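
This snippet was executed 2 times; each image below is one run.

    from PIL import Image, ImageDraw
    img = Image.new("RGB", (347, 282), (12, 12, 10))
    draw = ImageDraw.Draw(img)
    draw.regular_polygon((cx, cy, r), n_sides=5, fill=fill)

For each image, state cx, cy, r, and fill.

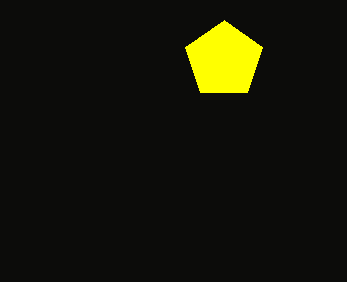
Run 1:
cx = 224; cy = 60; r = 40; fill = 'yellow'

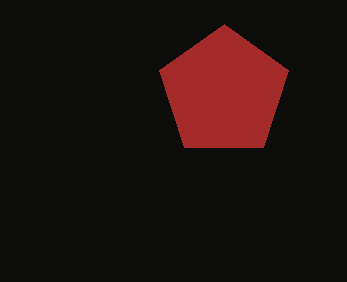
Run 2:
cx = 224
cy = 92
r = 68
fill = 'brown'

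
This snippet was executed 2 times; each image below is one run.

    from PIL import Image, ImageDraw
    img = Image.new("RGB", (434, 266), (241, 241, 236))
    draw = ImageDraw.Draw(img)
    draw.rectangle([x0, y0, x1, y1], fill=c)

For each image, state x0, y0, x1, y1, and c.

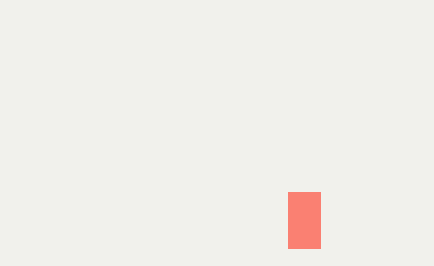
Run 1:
x0 = 288, y0 = 192, x1 = 320, y1 = 248, c = 'salmon'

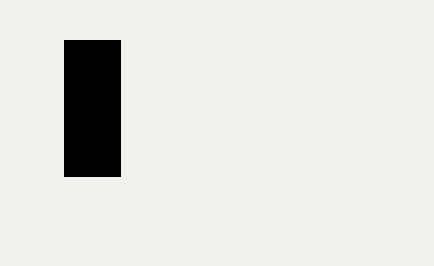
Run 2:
x0 = 64
y0 = 40
x1 = 120
y1 = 176
c = 'black'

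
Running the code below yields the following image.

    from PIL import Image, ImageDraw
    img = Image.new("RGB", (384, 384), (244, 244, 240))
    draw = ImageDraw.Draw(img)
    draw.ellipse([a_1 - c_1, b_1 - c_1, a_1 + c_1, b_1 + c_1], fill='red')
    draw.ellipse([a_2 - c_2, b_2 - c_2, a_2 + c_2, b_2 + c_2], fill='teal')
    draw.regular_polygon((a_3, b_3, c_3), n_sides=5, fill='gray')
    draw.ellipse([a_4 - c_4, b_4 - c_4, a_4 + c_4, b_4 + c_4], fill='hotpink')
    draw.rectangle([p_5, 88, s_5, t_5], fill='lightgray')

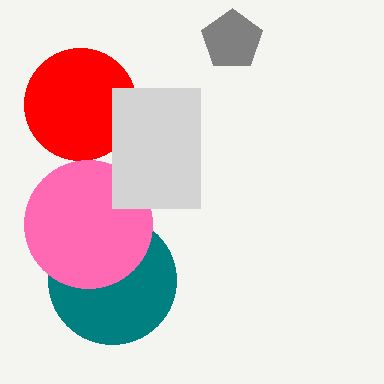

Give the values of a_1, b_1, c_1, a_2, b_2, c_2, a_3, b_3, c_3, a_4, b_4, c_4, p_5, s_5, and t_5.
a_1 = 80
b_1 = 104
c_1 = 56
a_2 = 112
b_2 = 280
c_2 = 64
a_3 = 232
b_3 = 40
c_3 = 32
a_4 = 88
b_4 = 224
c_4 = 64
p_5 = 112
s_5 = 200
t_5 = 208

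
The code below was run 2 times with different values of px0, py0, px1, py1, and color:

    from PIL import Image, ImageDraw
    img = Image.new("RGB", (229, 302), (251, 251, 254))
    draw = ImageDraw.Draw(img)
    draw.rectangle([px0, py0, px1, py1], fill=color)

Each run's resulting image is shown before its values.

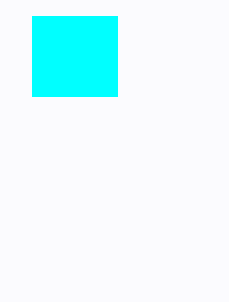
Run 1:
px0 = 32
py0 = 16
px1 = 117
py1 = 96
color = 'cyan'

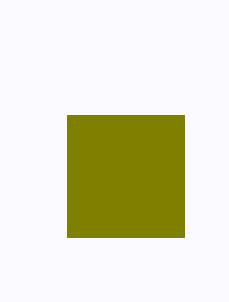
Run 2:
px0 = 67, py0 = 115, px1 = 184, py1 = 237, color = 'olive'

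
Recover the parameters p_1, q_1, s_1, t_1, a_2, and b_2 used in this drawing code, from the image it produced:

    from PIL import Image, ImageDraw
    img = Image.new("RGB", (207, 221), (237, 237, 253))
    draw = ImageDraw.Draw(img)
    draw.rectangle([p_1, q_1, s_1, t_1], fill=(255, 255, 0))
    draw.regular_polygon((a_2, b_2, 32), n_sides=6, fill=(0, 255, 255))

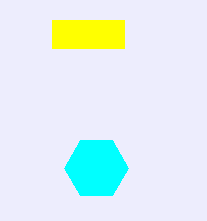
p_1 = 52; q_1 = 20; s_1 = 124; t_1 = 48; a_2 = 96; b_2 = 168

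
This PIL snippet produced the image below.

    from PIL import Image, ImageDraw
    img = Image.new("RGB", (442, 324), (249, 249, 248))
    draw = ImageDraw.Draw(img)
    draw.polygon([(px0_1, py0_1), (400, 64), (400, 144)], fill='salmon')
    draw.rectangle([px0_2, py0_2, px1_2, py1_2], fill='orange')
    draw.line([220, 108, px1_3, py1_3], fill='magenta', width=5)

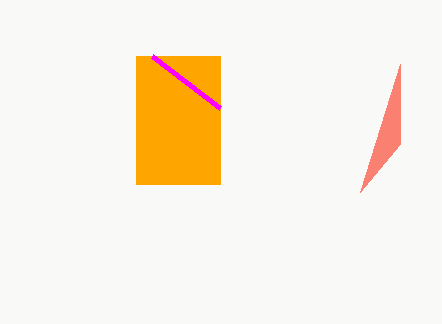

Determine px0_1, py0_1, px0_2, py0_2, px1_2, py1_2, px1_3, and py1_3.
px0_1 = 360; py0_1 = 192; px0_2 = 136; py0_2 = 56; px1_2 = 220; py1_2 = 184; px1_3 = 152; py1_3 = 56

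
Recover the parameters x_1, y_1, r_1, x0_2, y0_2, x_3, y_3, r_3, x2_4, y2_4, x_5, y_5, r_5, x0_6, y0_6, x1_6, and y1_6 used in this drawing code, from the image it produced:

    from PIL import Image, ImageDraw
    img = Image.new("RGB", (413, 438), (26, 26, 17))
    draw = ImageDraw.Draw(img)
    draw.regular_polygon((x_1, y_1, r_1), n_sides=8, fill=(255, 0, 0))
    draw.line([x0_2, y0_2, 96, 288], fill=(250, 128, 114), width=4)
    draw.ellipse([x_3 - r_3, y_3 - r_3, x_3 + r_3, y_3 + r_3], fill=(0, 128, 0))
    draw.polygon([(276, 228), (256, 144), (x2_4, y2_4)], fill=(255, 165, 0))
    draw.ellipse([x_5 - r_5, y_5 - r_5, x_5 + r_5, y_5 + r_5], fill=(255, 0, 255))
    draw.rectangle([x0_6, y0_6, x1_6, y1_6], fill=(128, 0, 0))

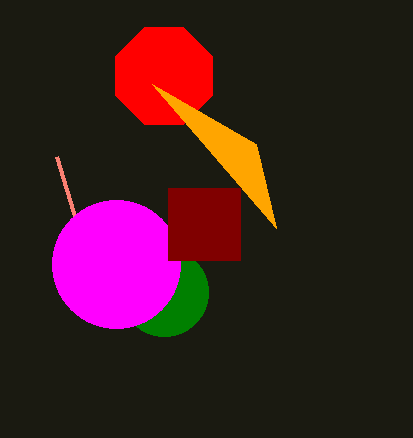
x_1 = 164; y_1 = 76; r_1 = 52; x0_2 = 56; y0_2 = 156; x_3 = 164; y_3 = 292; r_3 = 44; x2_4 = 152; y2_4 = 84; x_5 = 116; y_5 = 264; r_5 = 64; x0_6 = 168; y0_6 = 188; x1_6 = 240; y1_6 = 260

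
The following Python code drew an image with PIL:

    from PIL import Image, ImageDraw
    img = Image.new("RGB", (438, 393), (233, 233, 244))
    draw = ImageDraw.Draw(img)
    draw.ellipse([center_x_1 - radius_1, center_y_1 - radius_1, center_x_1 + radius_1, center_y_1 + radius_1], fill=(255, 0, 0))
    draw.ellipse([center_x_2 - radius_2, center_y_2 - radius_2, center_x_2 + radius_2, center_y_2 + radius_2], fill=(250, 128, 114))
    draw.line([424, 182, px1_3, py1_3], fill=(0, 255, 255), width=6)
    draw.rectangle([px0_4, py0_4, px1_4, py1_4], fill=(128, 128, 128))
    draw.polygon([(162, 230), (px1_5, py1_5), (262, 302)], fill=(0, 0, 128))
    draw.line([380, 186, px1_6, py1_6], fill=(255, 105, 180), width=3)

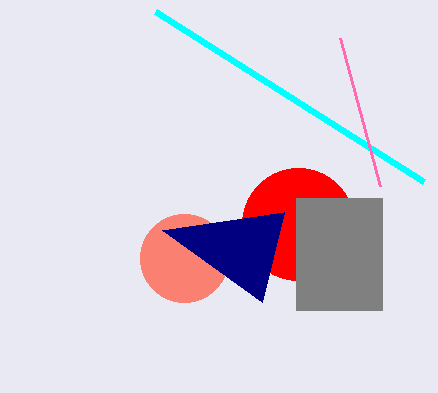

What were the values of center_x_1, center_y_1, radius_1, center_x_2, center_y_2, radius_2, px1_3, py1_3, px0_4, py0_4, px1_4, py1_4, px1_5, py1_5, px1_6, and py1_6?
center_x_1 = 298; center_y_1 = 224; radius_1 = 56; center_x_2 = 184; center_y_2 = 258; radius_2 = 44; px1_3 = 156; py1_3 = 12; px0_4 = 296; py0_4 = 198; px1_4 = 382; py1_4 = 310; px1_5 = 284; py1_5 = 212; px1_6 = 340; py1_6 = 38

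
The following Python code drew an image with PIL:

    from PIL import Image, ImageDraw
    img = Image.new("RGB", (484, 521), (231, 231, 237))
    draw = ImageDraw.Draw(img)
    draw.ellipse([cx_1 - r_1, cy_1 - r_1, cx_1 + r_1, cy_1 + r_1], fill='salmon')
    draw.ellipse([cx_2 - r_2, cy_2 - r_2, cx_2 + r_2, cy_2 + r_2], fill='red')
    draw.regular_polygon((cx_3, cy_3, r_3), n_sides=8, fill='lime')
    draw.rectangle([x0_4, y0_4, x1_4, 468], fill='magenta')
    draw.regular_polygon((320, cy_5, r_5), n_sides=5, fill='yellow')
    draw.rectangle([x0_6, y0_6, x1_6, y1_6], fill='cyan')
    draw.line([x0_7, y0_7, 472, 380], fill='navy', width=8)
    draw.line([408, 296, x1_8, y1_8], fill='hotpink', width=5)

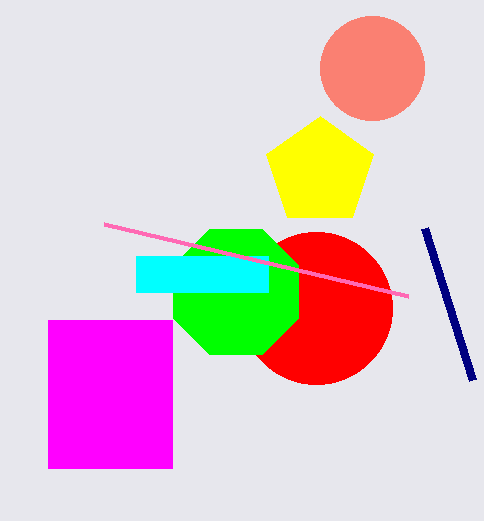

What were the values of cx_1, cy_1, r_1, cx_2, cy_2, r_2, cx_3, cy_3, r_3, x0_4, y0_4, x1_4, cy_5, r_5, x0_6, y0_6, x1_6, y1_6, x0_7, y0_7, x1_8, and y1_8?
cx_1 = 372
cy_1 = 68
r_1 = 52
cx_2 = 316
cy_2 = 308
r_2 = 76
cx_3 = 236
cy_3 = 292
r_3 = 68
x0_4 = 48
y0_4 = 320
x1_4 = 172
cy_5 = 172
r_5 = 56
x0_6 = 136
y0_6 = 256
x1_6 = 268
y1_6 = 292
x0_7 = 424
y0_7 = 228
x1_8 = 104
y1_8 = 224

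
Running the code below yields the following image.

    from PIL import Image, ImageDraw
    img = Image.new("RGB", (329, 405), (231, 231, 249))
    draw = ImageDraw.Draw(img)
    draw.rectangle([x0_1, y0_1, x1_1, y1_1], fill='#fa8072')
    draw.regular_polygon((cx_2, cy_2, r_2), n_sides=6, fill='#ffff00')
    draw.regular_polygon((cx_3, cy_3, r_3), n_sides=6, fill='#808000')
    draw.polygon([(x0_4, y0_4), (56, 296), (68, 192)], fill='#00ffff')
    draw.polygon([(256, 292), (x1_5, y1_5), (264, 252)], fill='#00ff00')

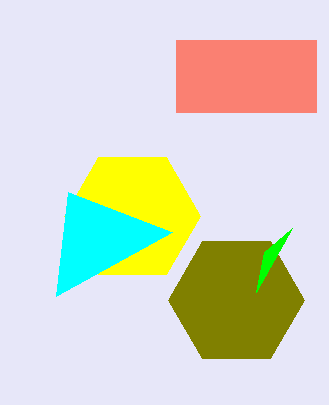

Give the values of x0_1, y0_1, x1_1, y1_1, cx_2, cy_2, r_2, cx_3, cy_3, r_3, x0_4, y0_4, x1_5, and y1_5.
x0_1 = 176
y0_1 = 40
x1_1 = 316
y1_1 = 112
cx_2 = 132
cy_2 = 216
r_2 = 68
cx_3 = 236
cy_3 = 300
r_3 = 68
x0_4 = 172
y0_4 = 232
x1_5 = 292
y1_5 = 228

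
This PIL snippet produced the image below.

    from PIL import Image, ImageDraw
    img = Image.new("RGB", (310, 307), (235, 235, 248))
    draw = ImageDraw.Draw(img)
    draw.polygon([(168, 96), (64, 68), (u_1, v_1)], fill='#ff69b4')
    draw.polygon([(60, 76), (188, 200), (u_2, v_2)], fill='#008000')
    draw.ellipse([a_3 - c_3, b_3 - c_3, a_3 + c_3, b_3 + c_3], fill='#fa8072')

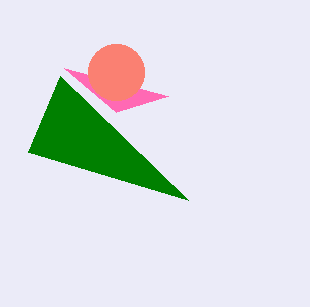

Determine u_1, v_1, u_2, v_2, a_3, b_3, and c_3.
u_1 = 116, v_1 = 112, u_2 = 28, v_2 = 152, a_3 = 116, b_3 = 72, c_3 = 28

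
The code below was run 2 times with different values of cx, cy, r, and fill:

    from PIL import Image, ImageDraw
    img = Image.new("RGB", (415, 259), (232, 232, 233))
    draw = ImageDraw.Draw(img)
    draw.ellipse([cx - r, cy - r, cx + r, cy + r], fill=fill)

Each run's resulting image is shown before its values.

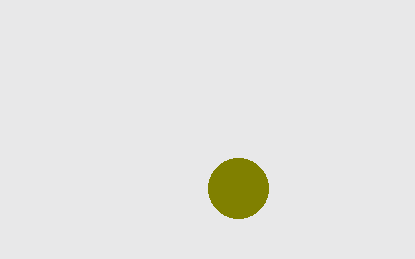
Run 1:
cx = 238, cy = 188, r = 30, fill = 'olive'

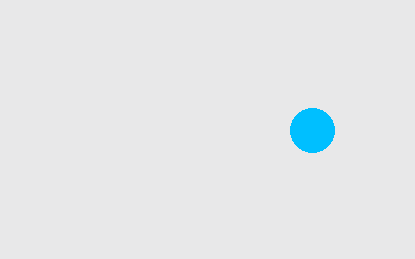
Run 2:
cx = 312, cy = 130, r = 22, fill = 'deepskyblue'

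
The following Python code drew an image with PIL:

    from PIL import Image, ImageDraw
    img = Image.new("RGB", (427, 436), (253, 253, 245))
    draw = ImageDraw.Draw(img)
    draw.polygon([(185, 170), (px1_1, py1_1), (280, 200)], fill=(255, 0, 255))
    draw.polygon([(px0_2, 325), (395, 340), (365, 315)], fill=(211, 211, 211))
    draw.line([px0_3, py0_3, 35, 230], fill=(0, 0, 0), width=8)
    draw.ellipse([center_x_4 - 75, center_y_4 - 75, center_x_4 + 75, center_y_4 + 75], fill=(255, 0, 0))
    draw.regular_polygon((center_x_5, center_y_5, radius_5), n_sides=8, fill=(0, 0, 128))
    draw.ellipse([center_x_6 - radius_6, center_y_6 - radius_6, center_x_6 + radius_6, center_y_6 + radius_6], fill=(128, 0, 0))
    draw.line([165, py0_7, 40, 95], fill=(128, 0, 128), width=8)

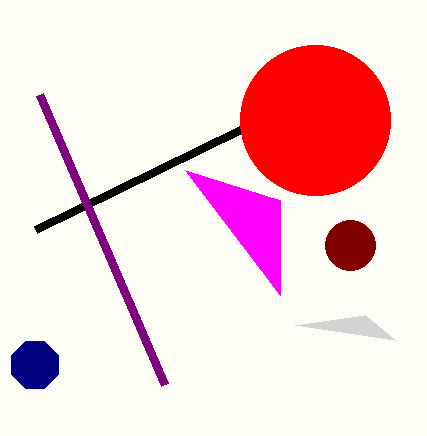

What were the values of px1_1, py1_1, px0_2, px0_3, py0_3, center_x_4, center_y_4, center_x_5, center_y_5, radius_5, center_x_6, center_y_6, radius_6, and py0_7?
px1_1 = 280
py1_1 = 295
px0_2 = 295
px0_3 = 240
py0_3 = 130
center_x_4 = 315
center_y_4 = 120
center_x_5 = 35
center_y_5 = 365
radius_5 = 25
center_x_6 = 350
center_y_6 = 245
radius_6 = 25
py0_7 = 385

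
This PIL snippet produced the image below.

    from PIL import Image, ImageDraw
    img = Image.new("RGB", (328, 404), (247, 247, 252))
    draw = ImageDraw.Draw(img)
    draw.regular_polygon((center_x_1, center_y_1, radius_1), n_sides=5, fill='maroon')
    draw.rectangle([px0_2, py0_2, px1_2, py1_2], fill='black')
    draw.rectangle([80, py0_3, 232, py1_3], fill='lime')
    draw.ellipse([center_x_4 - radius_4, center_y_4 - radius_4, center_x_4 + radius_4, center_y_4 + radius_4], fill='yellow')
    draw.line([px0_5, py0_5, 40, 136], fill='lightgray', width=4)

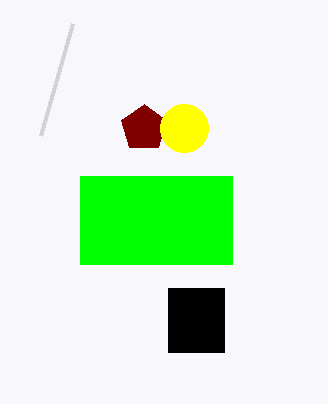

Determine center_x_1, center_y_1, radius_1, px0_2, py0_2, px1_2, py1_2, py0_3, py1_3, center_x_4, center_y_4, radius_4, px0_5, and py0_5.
center_x_1 = 144; center_y_1 = 128; radius_1 = 24; px0_2 = 168; py0_2 = 288; px1_2 = 224; py1_2 = 352; py0_3 = 176; py1_3 = 264; center_x_4 = 184; center_y_4 = 128; radius_4 = 24; px0_5 = 72; py0_5 = 24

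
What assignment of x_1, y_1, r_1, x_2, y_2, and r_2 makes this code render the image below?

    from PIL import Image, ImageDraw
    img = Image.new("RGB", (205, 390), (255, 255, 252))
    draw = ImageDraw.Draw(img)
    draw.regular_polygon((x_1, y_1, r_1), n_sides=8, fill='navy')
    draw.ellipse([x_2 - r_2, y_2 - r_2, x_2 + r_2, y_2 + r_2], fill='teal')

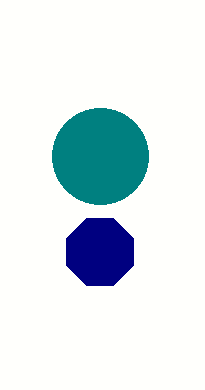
x_1 = 100
y_1 = 252
r_1 = 36
x_2 = 100
y_2 = 156
r_2 = 48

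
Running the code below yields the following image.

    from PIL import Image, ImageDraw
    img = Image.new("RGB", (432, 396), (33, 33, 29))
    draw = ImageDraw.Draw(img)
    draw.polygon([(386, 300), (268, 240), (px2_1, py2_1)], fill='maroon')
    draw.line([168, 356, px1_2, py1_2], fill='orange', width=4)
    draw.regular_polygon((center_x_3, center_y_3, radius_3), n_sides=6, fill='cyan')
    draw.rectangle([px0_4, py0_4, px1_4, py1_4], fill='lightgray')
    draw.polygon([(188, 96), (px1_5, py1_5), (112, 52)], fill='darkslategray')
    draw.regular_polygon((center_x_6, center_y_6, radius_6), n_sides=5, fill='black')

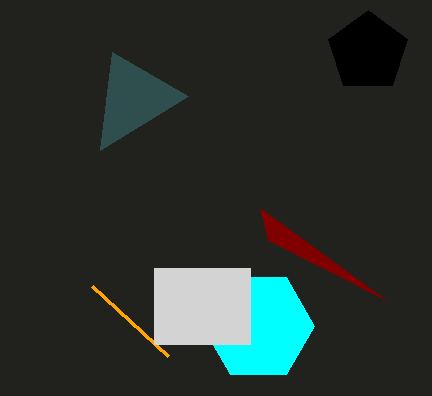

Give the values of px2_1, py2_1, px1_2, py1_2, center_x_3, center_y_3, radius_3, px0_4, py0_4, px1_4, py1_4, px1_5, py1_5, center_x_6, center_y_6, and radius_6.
px2_1 = 260
py2_1 = 208
px1_2 = 92
py1_2 = 286
center_x_3 = 258
center_y_3 = 326
radius_3 = 56
px0_4 = 154
py0_4 = 268
px1_4 = 250
py1_4 = 344
px1_5 = 100
py1_5 = 150
center_x_6 = 368
center_y_6 = 52
radius_6 = 42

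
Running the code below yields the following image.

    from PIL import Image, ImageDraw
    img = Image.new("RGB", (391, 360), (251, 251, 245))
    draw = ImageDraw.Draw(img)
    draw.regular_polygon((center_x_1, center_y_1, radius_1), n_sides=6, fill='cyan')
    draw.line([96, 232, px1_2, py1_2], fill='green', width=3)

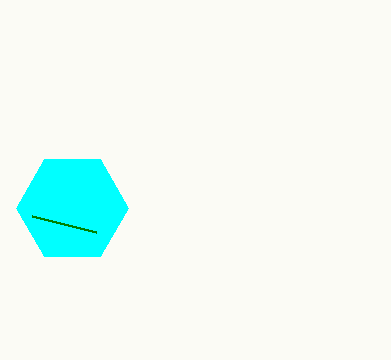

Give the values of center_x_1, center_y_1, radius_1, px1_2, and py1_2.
center_x_1 = 72, center_y_1 = 208, radius_1 = 56, px1_2 = 32, py1_2 = 216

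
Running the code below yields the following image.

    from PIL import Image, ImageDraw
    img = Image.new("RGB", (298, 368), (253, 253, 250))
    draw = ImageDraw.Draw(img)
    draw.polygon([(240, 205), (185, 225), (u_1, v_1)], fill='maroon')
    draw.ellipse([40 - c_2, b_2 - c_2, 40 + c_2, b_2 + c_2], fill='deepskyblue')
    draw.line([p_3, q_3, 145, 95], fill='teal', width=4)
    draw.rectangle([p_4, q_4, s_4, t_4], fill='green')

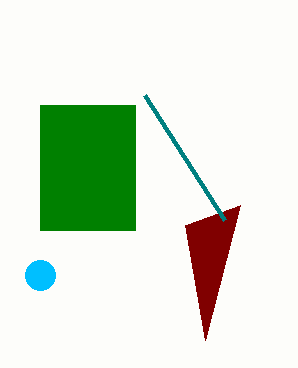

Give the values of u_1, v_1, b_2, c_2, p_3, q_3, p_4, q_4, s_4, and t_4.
u_1 = 205
v_1 = 340
b_2 = 275
c_2 = 15
p_3 = 225
q_3 = 220
p_4 = 40
q_4 = 105
s_4 = 135
t_4 = 230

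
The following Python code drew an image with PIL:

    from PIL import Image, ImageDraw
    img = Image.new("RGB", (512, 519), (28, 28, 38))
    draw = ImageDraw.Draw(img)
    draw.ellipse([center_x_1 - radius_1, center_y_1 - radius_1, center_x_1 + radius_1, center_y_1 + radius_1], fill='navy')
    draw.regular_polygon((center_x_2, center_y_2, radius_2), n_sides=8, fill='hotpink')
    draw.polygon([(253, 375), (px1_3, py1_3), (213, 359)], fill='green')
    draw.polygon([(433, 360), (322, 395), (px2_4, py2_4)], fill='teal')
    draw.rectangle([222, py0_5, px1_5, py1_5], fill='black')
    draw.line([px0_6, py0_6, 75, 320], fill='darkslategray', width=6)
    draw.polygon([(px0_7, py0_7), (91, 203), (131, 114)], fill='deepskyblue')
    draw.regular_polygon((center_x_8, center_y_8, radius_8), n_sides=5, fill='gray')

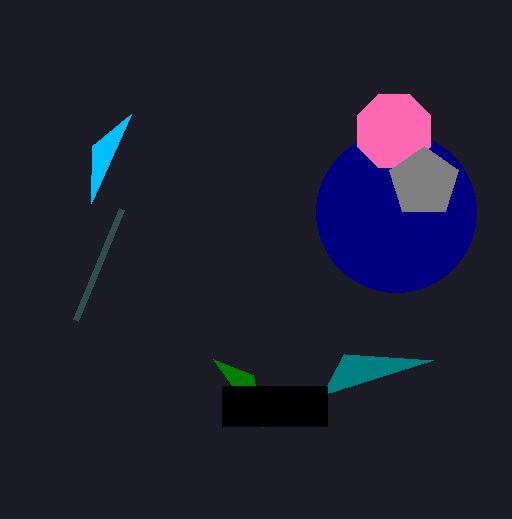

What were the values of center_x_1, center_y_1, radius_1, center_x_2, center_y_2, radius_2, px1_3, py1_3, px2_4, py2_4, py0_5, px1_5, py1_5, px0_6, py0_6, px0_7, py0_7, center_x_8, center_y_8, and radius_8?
center_x_1 = 396, center_y_1 = 212, radius_1 = 80, center_x_2 = 394, center_y_2 = 131, radius_2 = 40, px1_3 = 262, py1_3 = 427, px2_4 = 344, py2_4 = 354, py0_5 = 386, px1_5 = 327, py1_5 = 426, px0_6 = 121, py0_6 = 209, px0_7 = 92, py0_7 = 146, center_x_8 = 424, center_y_8 = 182, radius_8 = 36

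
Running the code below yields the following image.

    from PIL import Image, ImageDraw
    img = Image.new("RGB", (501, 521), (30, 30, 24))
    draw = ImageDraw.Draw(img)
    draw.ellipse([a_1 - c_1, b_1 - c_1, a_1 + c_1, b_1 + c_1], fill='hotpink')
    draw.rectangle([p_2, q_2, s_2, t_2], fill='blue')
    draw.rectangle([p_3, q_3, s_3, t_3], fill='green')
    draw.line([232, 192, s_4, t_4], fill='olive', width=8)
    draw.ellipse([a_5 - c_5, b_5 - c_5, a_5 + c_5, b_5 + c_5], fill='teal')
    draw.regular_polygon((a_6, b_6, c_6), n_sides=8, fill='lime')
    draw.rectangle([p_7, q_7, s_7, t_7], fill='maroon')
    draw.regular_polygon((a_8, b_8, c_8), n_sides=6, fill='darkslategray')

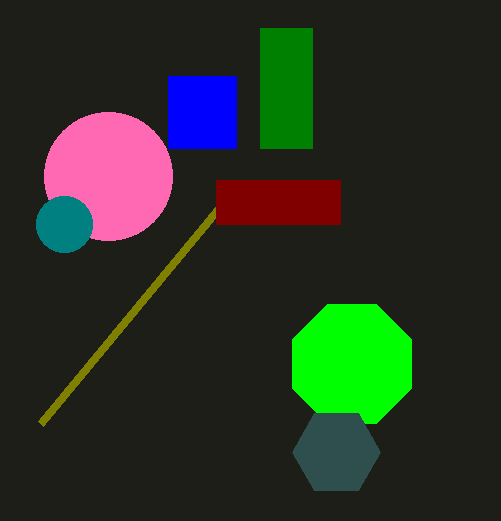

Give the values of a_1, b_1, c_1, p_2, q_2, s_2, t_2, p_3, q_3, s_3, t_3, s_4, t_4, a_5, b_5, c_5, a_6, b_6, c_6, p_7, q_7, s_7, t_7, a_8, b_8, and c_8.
a_1 = 108; b_1 = 176; c_1 = 64; p_2 = 168; q_2 = 76; s_2 = 236; t_2 = 148; p_3 = 260; q_3 = 28; s_3 = 312; t_3 = 148; s_4 = 40; t_4 = 424; a_5 = 64; b_5 = 224; c_5 = 28; a_6 = 352; b_6 = 364; c_6 = 64; p_7 = 216; q_7 = 180; s_7 = 340; t_7 = 224; a_8 = 336; b_8 = 452; c_8 = 44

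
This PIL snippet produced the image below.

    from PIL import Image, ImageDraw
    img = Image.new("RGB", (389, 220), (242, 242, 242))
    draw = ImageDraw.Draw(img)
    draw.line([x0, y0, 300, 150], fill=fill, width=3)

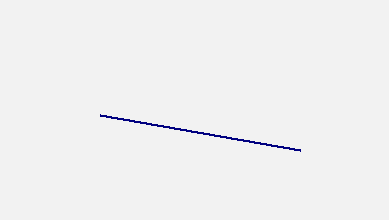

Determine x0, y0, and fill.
x0 = 100; y0 = 115; fill = 'navy'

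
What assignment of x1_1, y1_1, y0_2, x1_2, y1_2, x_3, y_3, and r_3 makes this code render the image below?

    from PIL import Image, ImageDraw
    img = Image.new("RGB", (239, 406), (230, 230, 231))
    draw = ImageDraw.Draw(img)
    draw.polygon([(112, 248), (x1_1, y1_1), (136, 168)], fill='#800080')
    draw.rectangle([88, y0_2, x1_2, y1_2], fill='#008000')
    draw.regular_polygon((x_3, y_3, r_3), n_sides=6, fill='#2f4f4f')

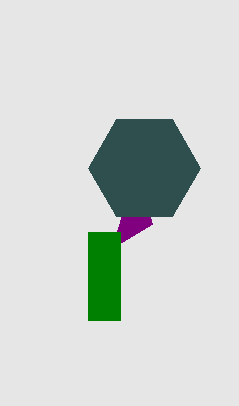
x1_1 = 152; y1_1 = 224; y0_2 = 232; x1_2 = 120; y1_2 = 320; x_3 = 144; y_3 = 168; r_3 = 56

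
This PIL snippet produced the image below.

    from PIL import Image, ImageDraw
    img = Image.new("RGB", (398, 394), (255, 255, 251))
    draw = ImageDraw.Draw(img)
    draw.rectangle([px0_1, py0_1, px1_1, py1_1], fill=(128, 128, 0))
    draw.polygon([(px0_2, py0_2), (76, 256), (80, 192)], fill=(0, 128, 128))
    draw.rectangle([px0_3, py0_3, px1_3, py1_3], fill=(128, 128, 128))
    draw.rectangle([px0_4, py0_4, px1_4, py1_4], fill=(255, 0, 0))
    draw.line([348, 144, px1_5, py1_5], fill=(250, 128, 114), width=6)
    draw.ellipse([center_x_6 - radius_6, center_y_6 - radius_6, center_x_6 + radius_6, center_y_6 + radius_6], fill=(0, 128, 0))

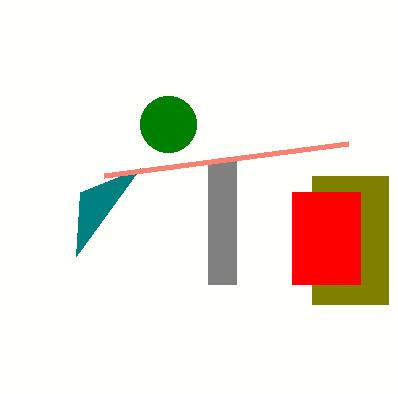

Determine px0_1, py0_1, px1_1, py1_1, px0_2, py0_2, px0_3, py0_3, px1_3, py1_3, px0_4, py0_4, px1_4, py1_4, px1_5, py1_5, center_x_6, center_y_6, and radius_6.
px0_1 = 312; py0_1 = 176; px1_1 = 388; py1_1 = 304; px0_2 = 140; py0_2 = 168; px0_3 = 208; py0_3 = 160; px1_3 = 236; py1_3 = 284; px0_4 = 292; py0_4 = 192; px1_4 = 360; py1_4 = 284; px1_5 = 104; py1_5 = 176; center_x_6 = 168; center_y_6 = 124; radius_6 = 28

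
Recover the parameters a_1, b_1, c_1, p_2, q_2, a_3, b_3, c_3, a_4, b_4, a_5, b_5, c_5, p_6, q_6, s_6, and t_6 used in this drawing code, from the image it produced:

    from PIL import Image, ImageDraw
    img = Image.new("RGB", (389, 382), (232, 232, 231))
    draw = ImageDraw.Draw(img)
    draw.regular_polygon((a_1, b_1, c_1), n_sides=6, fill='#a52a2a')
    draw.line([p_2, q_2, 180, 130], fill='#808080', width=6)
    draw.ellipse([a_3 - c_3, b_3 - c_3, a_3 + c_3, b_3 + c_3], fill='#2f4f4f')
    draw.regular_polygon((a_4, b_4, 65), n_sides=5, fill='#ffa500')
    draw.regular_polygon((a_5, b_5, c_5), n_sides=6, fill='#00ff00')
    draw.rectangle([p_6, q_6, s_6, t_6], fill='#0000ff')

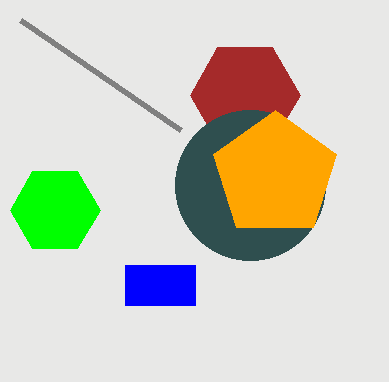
a_1 = 245
b_1 = 95
c_1 = 55
p_2 = 20
q_2 = 20
a_3 = 250
b_3 = 185
c_3 = 75
a_4 = 275
b_4 = 175
a_5 = 55
b_5 = 210
c_5 = 45
p_6 = 125
q_6 = 265
s_6 = 195
t_6 = 305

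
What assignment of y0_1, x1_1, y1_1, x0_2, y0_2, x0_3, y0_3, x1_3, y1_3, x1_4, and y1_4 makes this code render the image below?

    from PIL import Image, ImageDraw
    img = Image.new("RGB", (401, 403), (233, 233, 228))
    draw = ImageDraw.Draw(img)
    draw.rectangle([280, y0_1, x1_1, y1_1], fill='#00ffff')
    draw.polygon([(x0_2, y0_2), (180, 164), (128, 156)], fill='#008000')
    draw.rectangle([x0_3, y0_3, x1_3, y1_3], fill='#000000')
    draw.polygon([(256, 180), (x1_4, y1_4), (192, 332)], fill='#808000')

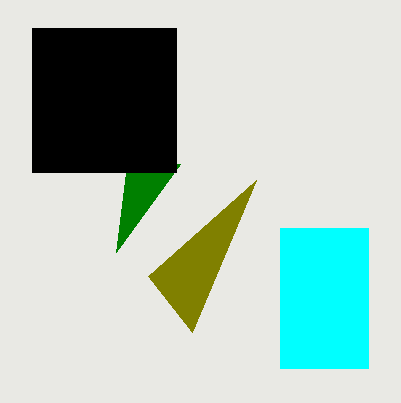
y0_1 = 228; x1_1 = 368; y1_1 = 368; x0_2 = 116; y0_2 = 252; x0_3 = 32; y0_3 = 28; x1_3 = 176; y1_3 = 172; x1_4 = 148; y1_4 = 276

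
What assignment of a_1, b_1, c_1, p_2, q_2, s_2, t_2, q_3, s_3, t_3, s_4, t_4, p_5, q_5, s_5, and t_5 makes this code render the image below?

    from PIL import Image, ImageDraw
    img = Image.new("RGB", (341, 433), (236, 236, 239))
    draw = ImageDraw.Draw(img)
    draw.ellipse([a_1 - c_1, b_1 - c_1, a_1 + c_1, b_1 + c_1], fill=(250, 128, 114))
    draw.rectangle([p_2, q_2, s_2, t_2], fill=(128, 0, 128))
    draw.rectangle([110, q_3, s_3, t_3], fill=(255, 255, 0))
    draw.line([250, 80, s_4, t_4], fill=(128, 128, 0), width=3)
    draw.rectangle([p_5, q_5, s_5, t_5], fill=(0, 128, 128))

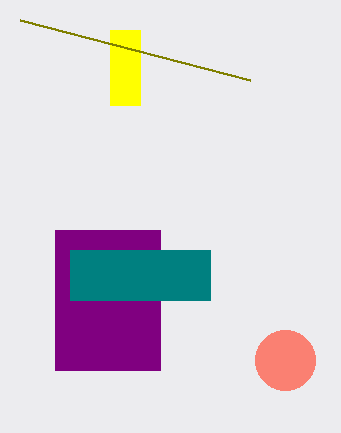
a_1 = 285
b_1 = 360
c_1 = 30
p_2 = 55
q_2 = 230
s_2 = 160
t_2 = 370
q_3 = 30
s_3 = 140
t_3 = 105
s_4 = 20
t_4 = 20
p_5 = 70
q_5 = 250
s_5 = 210
t_5 = 300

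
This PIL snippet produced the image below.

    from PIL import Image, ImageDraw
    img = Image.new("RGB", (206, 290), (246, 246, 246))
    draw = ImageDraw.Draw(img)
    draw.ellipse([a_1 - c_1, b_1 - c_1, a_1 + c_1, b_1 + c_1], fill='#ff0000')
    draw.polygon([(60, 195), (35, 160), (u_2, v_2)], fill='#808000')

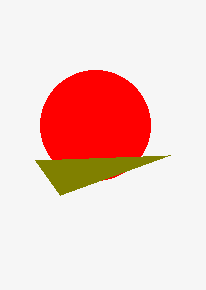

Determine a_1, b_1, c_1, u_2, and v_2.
a_1 = 95, b_1 = 125, c_1 = 55, u_2 = 170, v_2 = 155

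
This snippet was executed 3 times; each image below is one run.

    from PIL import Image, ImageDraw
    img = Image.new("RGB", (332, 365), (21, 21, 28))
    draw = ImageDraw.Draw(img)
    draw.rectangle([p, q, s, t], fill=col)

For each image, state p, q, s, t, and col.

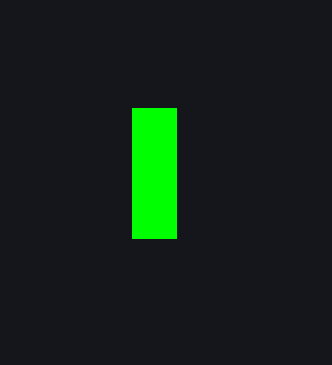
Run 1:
p = 132
q = 108
s = 176
t = 238
col = 'lime'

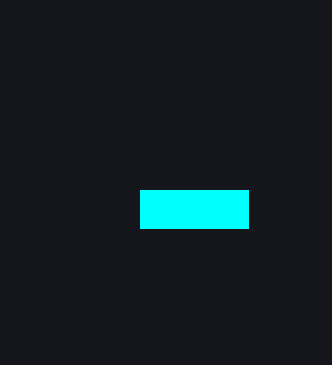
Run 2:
p = 140
q = 190
s = 248
t = 228
col = 'cyan'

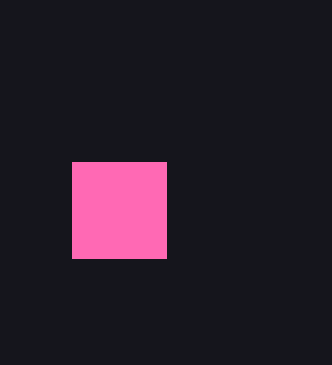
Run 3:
p = 72
q = 162
s = 166
t = 258
col = 'hotpink'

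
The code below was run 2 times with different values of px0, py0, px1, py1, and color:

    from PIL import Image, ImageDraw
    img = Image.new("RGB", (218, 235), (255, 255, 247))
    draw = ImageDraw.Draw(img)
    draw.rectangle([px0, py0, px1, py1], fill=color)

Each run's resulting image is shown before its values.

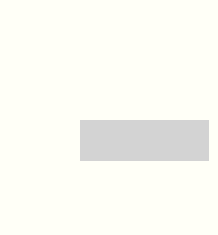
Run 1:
px0 = 80; py0 = 120; px1 = 208; py1 = 160; color = 'lightgray'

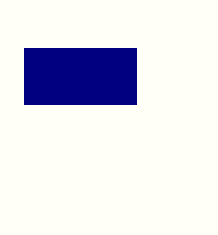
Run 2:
px0 = 24; py0 = 48; px1 = 136; py1 = 104; color = 'navy'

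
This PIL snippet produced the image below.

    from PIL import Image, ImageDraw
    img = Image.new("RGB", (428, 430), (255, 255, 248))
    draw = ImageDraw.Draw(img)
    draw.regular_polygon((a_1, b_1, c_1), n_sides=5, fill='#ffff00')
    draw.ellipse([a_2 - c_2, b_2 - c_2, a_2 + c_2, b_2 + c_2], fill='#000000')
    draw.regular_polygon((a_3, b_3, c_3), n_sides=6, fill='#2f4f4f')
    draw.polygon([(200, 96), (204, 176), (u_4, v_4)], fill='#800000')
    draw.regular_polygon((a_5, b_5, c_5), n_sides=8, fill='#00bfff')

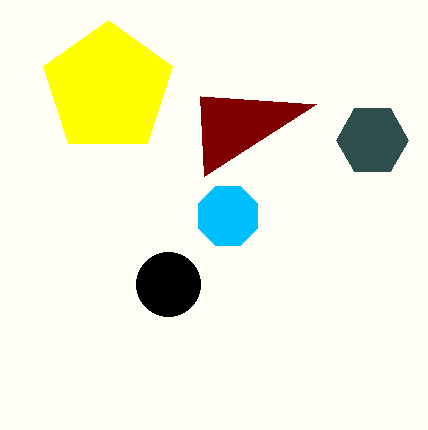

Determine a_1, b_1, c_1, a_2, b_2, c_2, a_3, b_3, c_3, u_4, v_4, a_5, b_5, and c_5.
a_1 = 108; b_1 = 88; c_1 = 68; a_2 = 168; b_2 = 284; c_2 = 32; a_3 = 372; b_3 = 140; c_3 = 36; u_4 = 316; v_4 = 104; a_5 = 228; b_5 = 216; c_5 = 32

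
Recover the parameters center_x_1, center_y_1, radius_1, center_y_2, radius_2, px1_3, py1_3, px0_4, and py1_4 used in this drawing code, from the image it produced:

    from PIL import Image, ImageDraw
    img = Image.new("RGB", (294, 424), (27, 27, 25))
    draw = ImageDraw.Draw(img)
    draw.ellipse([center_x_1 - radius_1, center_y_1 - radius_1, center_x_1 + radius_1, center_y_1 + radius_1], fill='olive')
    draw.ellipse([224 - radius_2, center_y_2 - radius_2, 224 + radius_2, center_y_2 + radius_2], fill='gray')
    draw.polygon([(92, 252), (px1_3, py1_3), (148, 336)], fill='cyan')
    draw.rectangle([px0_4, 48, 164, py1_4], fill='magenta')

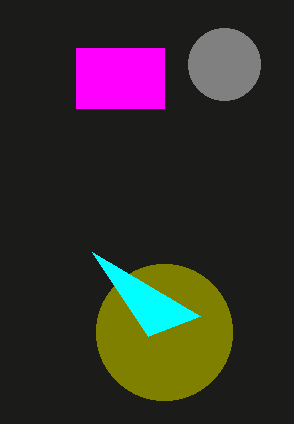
center_x_1 = 164; center_y_1 = 332; radius_1 = 68; center_y_2 = 64; radius_2 = 36; px1_3 = 200; py1_3 = 316; px0_4 = 76; py1_4 = 108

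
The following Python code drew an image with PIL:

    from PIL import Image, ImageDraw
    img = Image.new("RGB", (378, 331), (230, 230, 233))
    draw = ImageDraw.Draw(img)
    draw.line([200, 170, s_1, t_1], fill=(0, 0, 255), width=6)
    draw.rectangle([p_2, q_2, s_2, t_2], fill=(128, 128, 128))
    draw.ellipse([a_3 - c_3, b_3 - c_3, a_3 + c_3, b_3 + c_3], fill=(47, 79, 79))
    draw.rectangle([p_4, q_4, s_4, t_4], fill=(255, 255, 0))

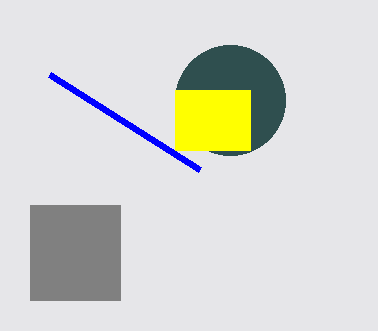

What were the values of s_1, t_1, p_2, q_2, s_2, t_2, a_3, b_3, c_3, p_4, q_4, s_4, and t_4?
s_1 = 50
t_1 = 75
p_2 = 30
q_2 = 205
s_2 = 120
t_2 = 300
a_3 = 230
b_3 = 100
c_3 = 55
p_4 = 175
q_4 = 90
s_4 = 250
t_4 = 150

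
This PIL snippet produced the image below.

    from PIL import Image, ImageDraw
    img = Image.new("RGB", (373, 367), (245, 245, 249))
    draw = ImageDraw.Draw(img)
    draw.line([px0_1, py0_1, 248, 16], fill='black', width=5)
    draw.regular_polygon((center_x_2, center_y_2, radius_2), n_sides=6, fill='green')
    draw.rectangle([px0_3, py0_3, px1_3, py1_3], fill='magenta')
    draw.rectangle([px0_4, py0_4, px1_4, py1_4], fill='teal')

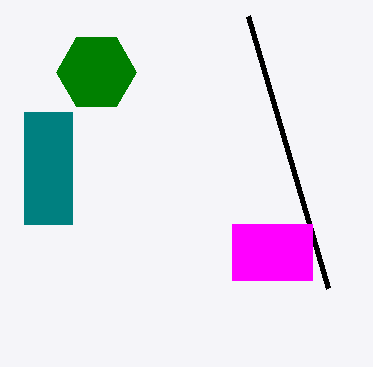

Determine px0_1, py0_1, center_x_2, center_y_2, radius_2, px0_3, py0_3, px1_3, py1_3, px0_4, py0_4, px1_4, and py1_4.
px0_1 = 328
py0_1 = 288
center_x_2 = 96
center_y_2 = 72
radius_2 = 40
px0_3 = 232
py0_3 = 224
px1_3 = 312
py1_3 = 280
px0_4 = 24
py0_4 = 112
px1_4 = 72
py1_4 = 224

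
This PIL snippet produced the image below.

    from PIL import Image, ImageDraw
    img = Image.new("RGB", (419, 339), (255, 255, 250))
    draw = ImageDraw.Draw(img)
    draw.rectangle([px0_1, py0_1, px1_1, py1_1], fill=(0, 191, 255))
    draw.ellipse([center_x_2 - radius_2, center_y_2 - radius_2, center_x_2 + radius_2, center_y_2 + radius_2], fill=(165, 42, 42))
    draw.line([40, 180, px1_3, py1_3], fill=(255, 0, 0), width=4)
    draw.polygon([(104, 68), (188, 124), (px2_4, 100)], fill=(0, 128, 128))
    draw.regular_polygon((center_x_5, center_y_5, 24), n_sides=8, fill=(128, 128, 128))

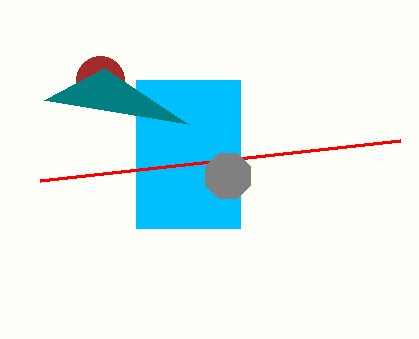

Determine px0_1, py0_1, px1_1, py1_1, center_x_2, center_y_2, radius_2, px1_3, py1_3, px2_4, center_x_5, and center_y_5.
px0_1 = 136
py0_1 = 80
px1_1 = 240
py1_1 = 228
center_x_2 = 100
center_y_2 = 80
radius_2 = 24
px1_3 = 400
py1_3 = 140
px2_4 = 44
center_x_5 = 228
center_y_5 = 176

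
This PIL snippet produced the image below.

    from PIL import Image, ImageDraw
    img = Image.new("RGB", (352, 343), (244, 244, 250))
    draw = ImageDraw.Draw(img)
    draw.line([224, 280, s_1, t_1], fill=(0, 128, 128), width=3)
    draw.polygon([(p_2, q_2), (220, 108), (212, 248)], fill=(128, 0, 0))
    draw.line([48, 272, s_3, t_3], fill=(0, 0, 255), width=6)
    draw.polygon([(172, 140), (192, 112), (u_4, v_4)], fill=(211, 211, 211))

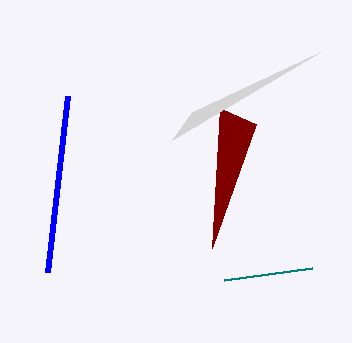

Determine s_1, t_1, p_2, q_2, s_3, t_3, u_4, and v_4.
s_1 = 312
t_1 = 268
p_2 = 256
q_2 = 124
s_3 = 68
t_3 = 96
u_4 = 320
v_4 = 52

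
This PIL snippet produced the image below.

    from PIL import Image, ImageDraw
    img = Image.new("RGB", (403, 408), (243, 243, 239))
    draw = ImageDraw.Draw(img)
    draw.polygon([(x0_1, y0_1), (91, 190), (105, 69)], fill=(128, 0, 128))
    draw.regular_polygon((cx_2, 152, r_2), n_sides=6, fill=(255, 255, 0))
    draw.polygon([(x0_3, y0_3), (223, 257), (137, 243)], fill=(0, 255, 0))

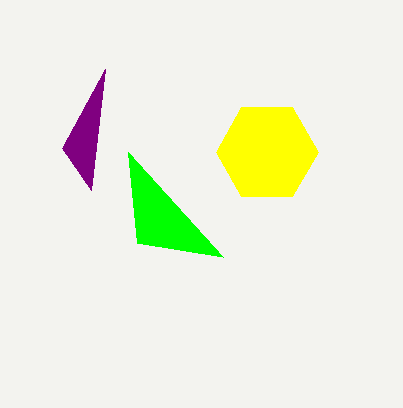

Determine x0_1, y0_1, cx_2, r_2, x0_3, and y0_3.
x0_1 = 62; y0_1 = 148; cx_2 = 267; r_2 = 51; x0_3 = 128; y0_3 = 152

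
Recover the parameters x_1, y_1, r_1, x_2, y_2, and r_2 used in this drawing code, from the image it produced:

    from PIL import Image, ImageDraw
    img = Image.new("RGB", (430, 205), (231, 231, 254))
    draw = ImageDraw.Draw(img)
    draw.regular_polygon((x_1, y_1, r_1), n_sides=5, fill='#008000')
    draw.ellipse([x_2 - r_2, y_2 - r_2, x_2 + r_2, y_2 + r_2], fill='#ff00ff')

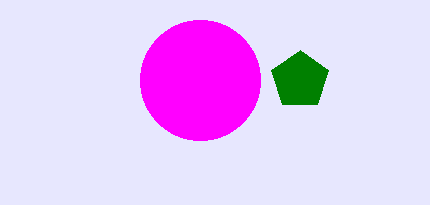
x_1 = 300
y_1 = 80
r_1 = 30
x_2 = 200
y_2 = 80
r_2 = 60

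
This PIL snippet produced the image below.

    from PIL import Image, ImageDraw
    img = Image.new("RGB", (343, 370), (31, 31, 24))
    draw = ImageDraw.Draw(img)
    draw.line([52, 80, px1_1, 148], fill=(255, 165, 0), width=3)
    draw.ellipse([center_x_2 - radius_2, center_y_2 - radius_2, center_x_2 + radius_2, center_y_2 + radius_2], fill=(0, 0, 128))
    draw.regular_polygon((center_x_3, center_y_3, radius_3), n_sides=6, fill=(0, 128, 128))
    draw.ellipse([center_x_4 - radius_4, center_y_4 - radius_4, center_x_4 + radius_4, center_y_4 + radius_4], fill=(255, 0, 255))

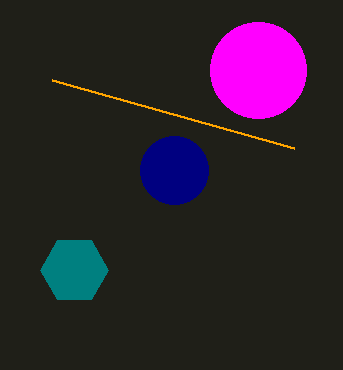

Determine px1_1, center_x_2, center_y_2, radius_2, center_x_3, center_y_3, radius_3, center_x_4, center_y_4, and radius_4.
px1_1 = 294, center_x_2 = 174, center_y_2 = 170, radius_2 = 34, center_x_3 = 74, center_y_3 = 270, radius_3 = 34, center_x_4 = 258, center_y_4 = 70, radius_4 = 48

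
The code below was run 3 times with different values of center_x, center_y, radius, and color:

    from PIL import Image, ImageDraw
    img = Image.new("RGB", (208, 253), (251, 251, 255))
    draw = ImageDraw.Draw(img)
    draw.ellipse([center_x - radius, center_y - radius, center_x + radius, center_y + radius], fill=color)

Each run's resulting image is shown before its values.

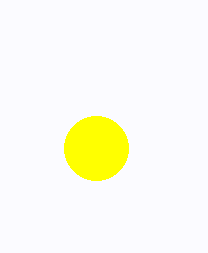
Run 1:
center_x = 96, center_y = 148, radius = 32, color = 'yellow'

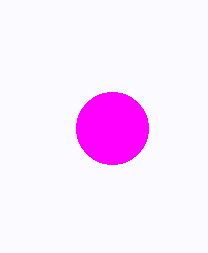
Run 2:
center_x = 112, center_y = 128, radius = 36, color = 'magenta'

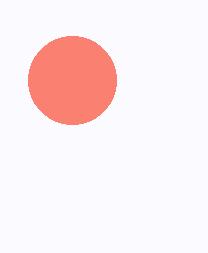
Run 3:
center_x = 72
center_y = 80
radius = 44
color = 'salmon'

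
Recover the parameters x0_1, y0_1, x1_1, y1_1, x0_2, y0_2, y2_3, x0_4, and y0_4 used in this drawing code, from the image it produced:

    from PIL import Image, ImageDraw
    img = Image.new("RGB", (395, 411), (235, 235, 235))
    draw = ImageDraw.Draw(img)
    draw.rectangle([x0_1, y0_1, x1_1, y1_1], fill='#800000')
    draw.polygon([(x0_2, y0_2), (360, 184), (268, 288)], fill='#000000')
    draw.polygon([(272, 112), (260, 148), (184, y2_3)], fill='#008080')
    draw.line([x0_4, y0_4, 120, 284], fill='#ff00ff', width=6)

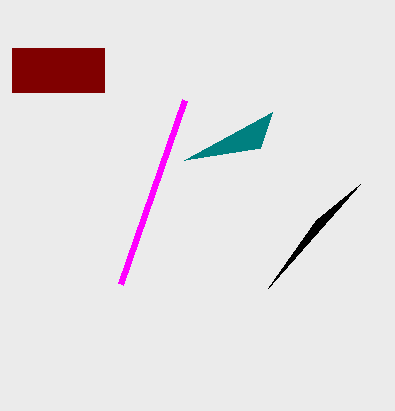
x0_1 = 12
y0_1 = 48
x1_1 = 104
y1_1 = 92
x0_2 = 316
y0_2 = 220
y2_3 = 160
x0_4 = 184
y0_4 = 100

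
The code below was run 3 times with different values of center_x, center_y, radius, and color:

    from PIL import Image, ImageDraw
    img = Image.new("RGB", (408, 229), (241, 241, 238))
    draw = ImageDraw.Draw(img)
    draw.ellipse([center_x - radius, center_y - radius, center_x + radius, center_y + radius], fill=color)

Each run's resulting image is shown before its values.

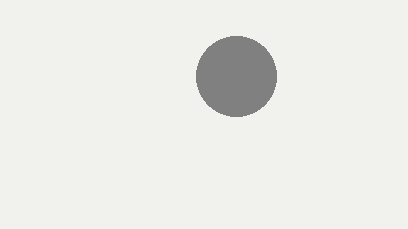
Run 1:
center_x = 236
center_y = 76
radius = 40
color = 'gray'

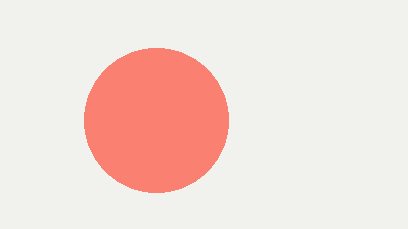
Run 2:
center_x = 156
center_y = 120
radius = 72
color = 'salmon'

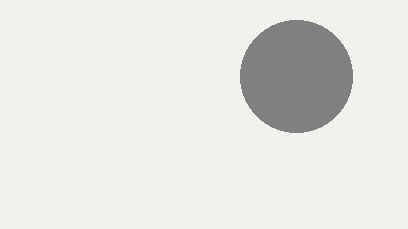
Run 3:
center_x = 296
center_y = 76
radius = 56
color = 'gray'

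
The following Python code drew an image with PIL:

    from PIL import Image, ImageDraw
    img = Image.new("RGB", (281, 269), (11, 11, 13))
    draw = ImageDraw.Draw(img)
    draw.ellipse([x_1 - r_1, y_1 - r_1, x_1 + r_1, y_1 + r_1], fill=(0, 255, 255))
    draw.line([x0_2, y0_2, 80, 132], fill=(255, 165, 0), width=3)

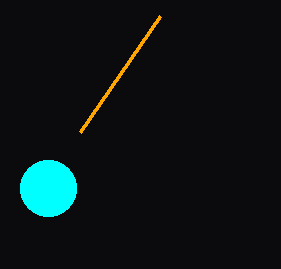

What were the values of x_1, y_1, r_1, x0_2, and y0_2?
x_1 = 48
y_1 = 188
r_1 = 28
x0_2 = 160
y0_2 = 16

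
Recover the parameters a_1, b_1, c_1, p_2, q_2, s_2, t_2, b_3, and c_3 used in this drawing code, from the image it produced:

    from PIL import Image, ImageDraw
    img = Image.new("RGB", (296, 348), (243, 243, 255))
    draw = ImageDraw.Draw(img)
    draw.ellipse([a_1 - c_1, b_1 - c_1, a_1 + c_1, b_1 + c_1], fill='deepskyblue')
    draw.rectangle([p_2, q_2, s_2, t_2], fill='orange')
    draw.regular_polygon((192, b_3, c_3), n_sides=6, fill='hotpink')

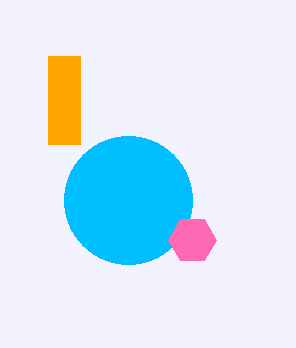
a_1 = 128; b_1 = 200; c_1 = 64; p_2 = 48; q_2 = 56; s_2 = 80; t_2 = 144; b_3 = 240; c_3 = 24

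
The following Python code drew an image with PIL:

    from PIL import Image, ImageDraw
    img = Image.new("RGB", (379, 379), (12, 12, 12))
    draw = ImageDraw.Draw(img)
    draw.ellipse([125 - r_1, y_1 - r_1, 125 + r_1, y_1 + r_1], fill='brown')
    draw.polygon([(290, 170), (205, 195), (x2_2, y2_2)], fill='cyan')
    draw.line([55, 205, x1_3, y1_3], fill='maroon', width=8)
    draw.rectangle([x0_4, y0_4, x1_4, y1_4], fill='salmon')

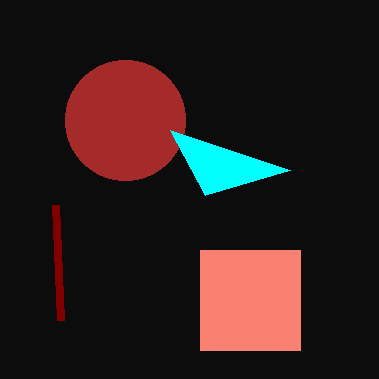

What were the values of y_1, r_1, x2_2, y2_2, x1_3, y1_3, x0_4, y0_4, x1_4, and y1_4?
y_1 = 120, r_1 = 60, x2_2 = 170, y2_2 = 130, x1_3 = 60, y1_3 = 320, x0_4 = 200, y0_4 = 250, x1_4 = 300, y1_4 = 350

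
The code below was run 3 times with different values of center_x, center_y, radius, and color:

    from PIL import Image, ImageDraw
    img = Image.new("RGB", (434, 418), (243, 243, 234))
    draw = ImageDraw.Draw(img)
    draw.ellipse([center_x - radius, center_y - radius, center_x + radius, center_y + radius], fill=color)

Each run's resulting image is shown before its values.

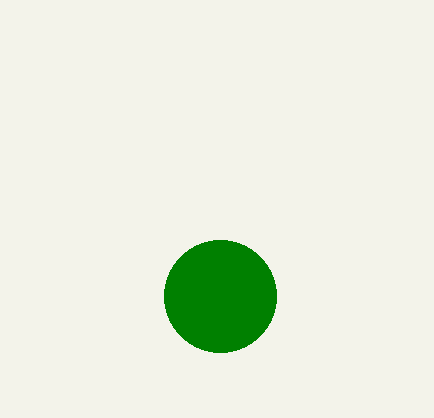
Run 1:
center_x = 220; center_y = 296; radius = 56; color = 'green'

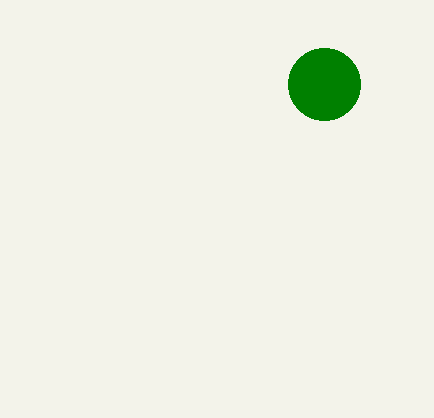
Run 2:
center_x = 324, center_y = 84, radius = 36, color = 'green'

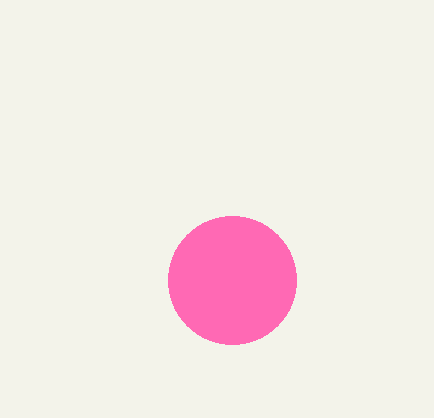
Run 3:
center_x = 232, center_y = 280, radius = 64, color = 'hotpink'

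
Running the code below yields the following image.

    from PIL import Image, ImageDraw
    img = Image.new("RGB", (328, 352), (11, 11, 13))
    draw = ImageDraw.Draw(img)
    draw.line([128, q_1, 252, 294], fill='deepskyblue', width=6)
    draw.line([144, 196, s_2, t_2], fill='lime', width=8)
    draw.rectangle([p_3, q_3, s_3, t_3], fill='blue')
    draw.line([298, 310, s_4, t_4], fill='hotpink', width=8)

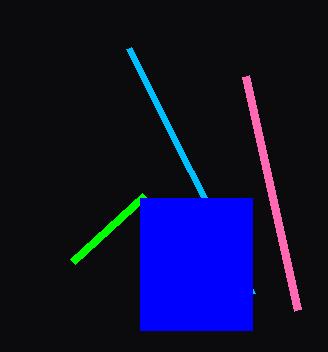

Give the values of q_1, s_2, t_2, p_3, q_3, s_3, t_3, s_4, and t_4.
q_1 = 48
s_2 = 72
t_2 = 262
p_3 = 140
q_3 = 198
s_3 = 252
t_3 = 330
s_4 = 246
t_4 = 76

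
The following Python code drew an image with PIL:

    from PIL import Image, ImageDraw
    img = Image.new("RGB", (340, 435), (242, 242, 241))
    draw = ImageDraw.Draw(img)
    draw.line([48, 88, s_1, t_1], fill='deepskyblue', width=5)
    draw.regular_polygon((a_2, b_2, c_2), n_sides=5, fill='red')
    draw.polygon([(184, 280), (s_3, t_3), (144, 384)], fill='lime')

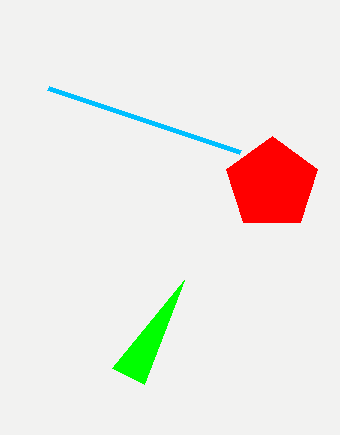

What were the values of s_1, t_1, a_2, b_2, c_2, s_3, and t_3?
s_1 = 240; t_1 = 152; a_2 = 272; b_2 = 184; c_2 = 48; s_3 = 112; t_3 = 368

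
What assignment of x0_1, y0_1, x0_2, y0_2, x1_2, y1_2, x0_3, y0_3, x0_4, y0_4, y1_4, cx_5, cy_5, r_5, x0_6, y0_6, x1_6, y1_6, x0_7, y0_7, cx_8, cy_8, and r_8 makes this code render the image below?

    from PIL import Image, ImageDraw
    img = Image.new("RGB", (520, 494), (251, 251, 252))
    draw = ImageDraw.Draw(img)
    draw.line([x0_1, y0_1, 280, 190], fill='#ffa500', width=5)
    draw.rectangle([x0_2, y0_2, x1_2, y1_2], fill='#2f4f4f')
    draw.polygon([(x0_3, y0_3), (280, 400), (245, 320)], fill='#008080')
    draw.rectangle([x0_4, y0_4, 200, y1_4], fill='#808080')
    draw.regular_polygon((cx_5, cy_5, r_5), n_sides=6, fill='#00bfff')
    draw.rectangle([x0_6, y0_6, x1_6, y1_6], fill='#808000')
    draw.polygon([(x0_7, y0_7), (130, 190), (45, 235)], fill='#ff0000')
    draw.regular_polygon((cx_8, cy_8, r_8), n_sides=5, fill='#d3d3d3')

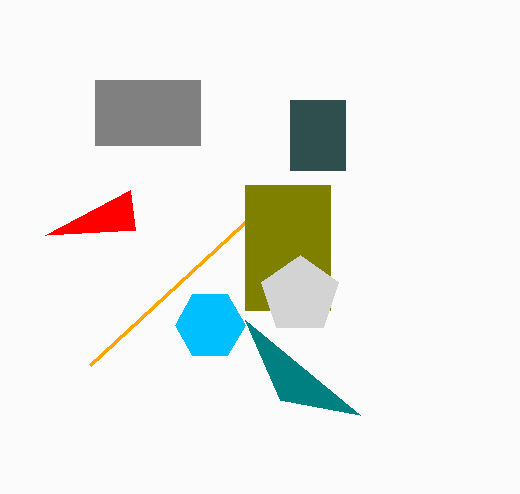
x0_1 = 90; y0_1 = 365; x0_2 = 290; y0_2 = 100; x1_2 = 345; y1_2 = 170; x0_3 = 360; y0_3 = 415; x0_4 = 95; y0_4 = 80; y1_4 = 145; cx_5 = 210; cy_5 = 325; r_5 = 35; x0_6 = 245; y0_6 = 185; x1_6 = 330; y1_6 = 310; x0_7 = 135; y0_7 = 230; cx_8 = 300; cy_8 = 295; r_8 = 40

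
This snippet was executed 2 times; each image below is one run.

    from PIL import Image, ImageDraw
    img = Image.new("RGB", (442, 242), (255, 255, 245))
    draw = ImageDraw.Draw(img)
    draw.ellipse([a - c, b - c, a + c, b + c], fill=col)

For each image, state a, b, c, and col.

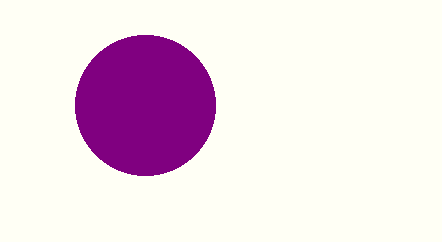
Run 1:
a = 145, b = 105, c = 70, col = 'purple'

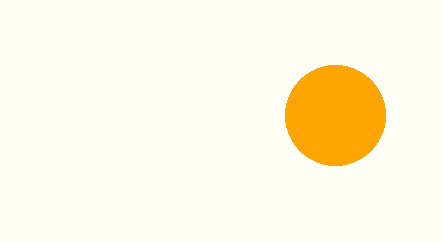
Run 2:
a = 335
b = 115
c = 50
col = 'orange'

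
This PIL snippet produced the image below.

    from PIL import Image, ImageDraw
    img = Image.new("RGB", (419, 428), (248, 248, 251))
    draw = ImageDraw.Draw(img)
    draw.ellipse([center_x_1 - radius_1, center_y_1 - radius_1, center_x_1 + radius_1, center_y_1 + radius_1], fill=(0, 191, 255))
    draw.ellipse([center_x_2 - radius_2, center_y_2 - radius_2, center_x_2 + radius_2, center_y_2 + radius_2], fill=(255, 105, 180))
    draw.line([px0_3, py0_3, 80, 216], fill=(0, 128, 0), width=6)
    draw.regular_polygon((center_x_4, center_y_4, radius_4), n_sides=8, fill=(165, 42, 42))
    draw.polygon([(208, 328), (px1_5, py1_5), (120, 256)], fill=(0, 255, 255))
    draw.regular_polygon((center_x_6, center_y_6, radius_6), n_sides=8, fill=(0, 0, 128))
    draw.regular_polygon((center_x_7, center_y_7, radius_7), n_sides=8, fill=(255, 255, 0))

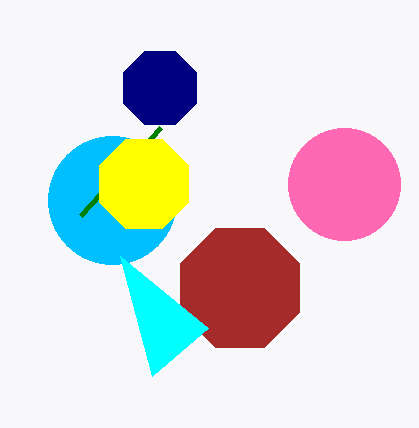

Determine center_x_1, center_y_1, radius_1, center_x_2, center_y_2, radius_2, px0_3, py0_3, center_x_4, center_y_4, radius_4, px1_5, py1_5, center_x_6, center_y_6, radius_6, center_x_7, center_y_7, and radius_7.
center_x_1 = 112; center_y_1 = 200; radius_1 = 64; center_x_2 = 344; center_y_2 = 184; radius_2 = 56; px0_3 = 160; py0_3 = 128; center_x_4 = 240; center_y_4 = 288; radius_4 = 64; px1_5 = 152; py1_5 = 376; center_x_6 = 160; center_y_6 = 88; radius_6 = 40; center_x_7 = 144; center_y_7 = 184; radius_7 = 48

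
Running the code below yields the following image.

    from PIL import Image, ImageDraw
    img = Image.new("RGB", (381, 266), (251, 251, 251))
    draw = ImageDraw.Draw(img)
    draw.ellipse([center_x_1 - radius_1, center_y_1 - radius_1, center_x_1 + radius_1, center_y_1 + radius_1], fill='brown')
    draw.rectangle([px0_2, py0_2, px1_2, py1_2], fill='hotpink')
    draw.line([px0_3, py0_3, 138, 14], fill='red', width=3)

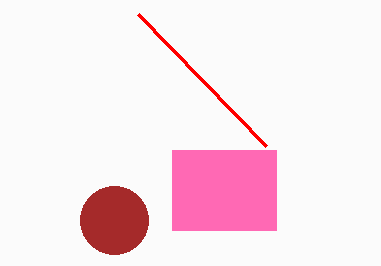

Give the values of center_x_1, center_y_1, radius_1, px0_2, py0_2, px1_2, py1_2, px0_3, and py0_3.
center_x_1 = 114; center_y_1 = 220; radius_1 = 34; px0_2 = 172; py0_2 = 150; px1_2 = 276; py1_2 = 230; px0_3 = 266; py0_3 = 146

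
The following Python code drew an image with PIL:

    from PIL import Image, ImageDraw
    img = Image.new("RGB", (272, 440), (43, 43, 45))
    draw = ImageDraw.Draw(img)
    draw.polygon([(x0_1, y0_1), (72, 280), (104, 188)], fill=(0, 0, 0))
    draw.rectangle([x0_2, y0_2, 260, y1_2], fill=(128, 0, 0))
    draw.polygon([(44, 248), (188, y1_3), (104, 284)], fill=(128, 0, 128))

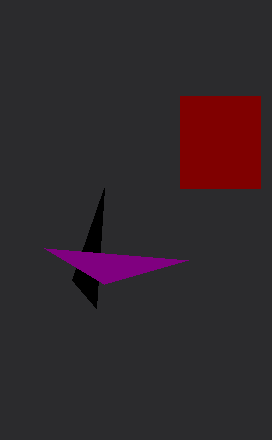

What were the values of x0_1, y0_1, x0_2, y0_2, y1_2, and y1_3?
x0_1 = 96; y0_1 = 308; x0_2 = 180; y0_2 = 96; y1_2 = 188; y1_3 = 260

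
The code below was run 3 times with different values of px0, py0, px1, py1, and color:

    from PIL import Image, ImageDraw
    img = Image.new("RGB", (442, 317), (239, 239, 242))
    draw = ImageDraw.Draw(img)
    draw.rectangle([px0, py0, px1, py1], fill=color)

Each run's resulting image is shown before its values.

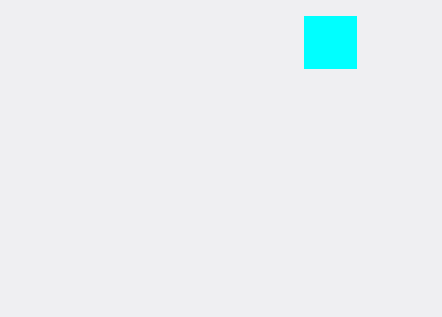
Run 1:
px0 = 304; py0 = 16; px1 = 356; py1 = 68; color = 'cyan'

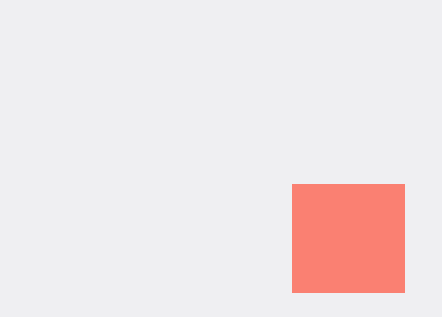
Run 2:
px0 = 292, py0 = 184, px1 = 404, py1 = 292, color = 'salmon'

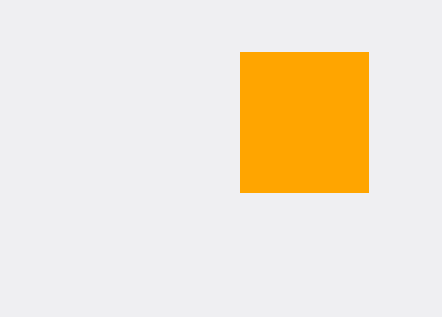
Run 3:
px0 = 240
py0 = 52
px1 = 368
py1 = 192
color = 'orange'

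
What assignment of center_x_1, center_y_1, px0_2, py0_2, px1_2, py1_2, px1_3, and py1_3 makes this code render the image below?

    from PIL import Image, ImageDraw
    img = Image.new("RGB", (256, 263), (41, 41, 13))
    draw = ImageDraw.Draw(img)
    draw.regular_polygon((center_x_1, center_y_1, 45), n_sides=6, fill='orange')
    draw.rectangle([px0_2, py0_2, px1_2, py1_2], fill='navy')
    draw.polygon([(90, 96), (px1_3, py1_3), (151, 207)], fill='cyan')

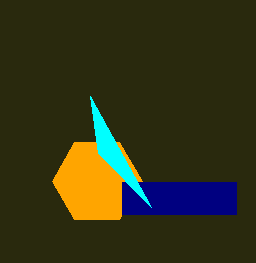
center_x_1 = 97; center_y_1 = 181; px0_2 = 122; py0_2 = 182; px1_2 = 236; py1_2 = 214; px1_3 = 98; py1_3 = 153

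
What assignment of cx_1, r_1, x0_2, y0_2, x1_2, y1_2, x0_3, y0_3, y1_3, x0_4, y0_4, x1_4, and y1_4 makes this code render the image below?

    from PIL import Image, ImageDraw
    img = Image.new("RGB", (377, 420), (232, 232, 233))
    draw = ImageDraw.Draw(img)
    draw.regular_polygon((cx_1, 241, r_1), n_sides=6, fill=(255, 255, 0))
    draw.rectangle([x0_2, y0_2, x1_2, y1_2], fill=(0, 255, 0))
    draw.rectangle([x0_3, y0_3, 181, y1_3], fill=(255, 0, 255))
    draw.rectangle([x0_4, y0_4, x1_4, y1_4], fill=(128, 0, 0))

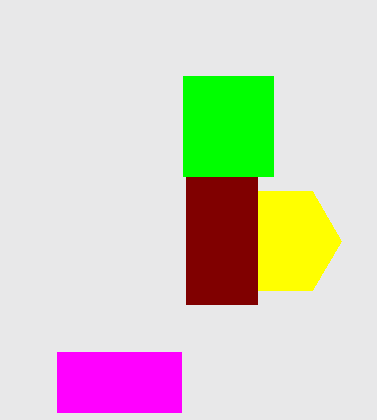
cx_1 = 284, r_1 = 57, x0_2 = 183, y0_2 = 76, x1_2 = 273, y1_2 = 176, x0_3 = 57, y0_3 = 352, y1_3 = 412, x0_4 = 186, y0_4 = 177, x1_4 = 257, y1_4 = 304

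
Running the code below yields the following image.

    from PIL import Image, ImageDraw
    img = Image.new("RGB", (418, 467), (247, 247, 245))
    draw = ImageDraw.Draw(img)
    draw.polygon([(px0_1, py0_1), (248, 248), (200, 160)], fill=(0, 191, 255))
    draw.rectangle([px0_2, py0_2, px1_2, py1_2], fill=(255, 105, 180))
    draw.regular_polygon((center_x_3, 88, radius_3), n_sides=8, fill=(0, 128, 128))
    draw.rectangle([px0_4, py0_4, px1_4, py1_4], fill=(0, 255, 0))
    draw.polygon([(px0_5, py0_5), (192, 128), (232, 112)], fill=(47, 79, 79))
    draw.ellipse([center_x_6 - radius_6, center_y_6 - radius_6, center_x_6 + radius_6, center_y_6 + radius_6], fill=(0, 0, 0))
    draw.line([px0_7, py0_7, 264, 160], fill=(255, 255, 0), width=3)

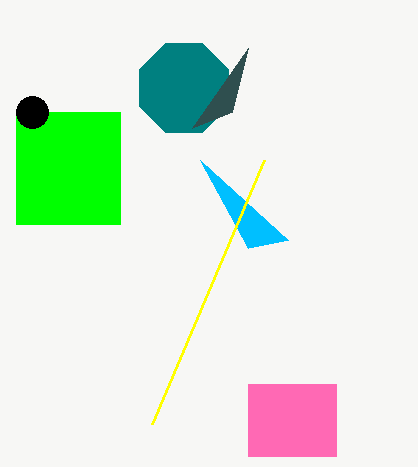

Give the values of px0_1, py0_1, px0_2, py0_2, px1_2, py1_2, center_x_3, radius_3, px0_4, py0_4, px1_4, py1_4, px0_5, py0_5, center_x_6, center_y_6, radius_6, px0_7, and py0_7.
px0_1 = 288, py0_1 = 240, px0_2 = 248, py0_2 = 384, px1_2 = 336, py1_2 = 456, center_x_3 = 184, radius_3 = 48, px0_4 = 16, py0_4 = 112, px1_4 = 120, py1_4 = 224, px0_5 = 248, py0_5 = 48, center_x_6 = 32, center_y_6 = 112, radius_6 = 16, px0_7 = 152, py0_7 = 424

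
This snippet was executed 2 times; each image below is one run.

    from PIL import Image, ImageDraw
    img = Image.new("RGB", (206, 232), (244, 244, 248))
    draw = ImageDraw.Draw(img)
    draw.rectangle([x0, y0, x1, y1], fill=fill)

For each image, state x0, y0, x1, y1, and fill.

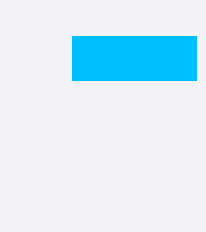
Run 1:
x0 = 72, y0 = 36, x1 = 196, y1 = 80, fill = 'deepskyblue'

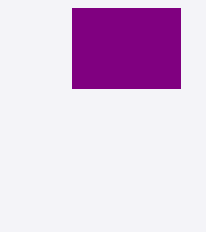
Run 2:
x0 = 72
y0 = 8
x1 = 180
y1 = 88
fill = 'purple'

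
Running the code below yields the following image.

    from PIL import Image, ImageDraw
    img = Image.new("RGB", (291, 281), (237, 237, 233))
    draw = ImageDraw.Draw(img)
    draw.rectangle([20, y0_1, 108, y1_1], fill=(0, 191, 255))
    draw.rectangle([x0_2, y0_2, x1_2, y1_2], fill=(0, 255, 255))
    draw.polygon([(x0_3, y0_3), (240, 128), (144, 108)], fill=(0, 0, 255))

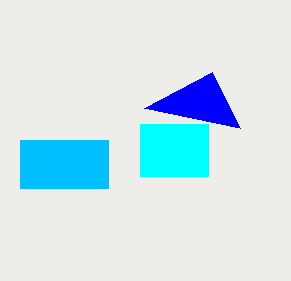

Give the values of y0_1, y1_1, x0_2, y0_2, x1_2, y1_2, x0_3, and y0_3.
y0_1 = 140; y1_1 = 188; x0_2 = 140; y0_2 = 124; x1_2 = 208; y1_2 = 176; x0_3 = 212; y0_3 = 72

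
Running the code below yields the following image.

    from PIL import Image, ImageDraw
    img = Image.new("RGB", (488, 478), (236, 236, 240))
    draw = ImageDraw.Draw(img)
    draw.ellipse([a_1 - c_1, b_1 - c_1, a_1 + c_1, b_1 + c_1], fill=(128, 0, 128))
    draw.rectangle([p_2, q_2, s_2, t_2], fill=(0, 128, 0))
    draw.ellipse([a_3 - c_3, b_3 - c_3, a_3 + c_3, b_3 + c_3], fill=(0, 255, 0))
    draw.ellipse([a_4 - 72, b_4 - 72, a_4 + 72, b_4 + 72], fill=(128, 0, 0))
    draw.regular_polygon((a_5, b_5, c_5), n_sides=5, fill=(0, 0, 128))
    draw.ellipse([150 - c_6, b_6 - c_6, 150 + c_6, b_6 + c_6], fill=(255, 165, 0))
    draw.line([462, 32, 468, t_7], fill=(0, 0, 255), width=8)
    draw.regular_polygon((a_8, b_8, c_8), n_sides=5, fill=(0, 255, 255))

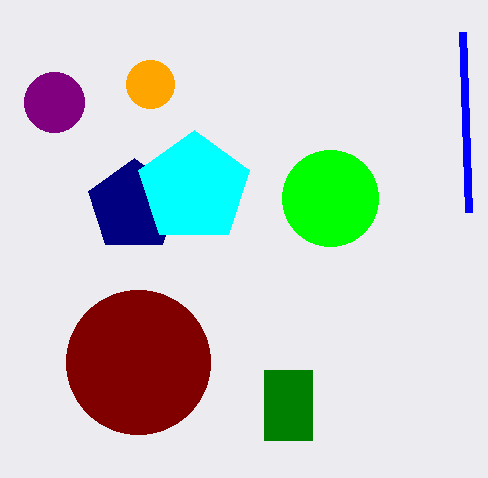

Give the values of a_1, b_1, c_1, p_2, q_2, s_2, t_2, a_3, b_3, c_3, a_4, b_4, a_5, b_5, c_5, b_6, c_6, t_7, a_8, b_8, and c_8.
a_1 = 54
b_1 = 102
c_1 = 30
p_2 = 264
q_2 = 370
s_2 = 312
t_2 = 440
a_3 = 330
b_3 = 198
c_3 = 48
a_4 = 138
b_4 = 362
a_5 = 134
b_5 = 206
c_5 = 48
b_6 = 84
c_6 = 24
t_7 = 212
a_8 = 194
b_8 = 188
c_8 = 58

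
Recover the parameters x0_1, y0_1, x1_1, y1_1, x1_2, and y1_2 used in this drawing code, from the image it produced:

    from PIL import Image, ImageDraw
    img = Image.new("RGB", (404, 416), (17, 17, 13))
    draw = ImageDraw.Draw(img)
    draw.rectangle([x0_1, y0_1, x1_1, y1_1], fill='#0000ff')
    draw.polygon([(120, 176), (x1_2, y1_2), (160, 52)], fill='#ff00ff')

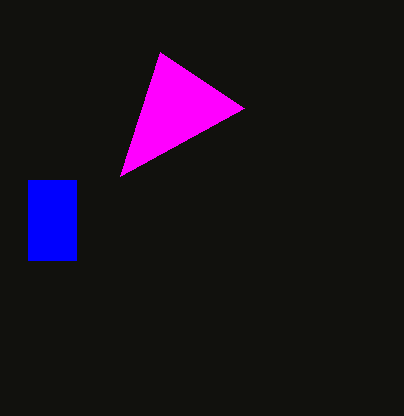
x0_1 = 28, y0_1 = 180, x1_1 = 76, y1_1 = 260, x1_2 = 244, y1_2 = 108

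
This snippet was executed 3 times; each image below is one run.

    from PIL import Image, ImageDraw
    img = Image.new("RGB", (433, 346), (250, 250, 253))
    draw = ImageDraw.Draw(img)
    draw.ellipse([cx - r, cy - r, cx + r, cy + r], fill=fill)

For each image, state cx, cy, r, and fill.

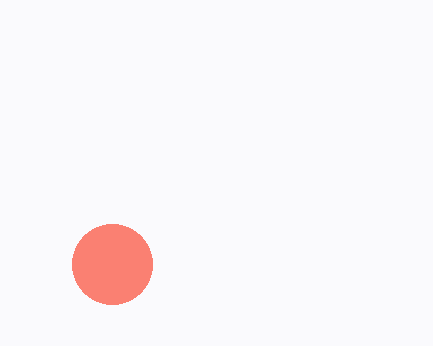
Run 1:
cx = 112; cy = 264; r = 40; fill = 'salmon'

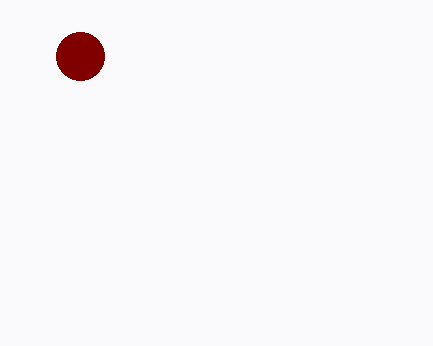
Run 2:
cx = 80; cy = 56; r = 24; fill = 'maroon'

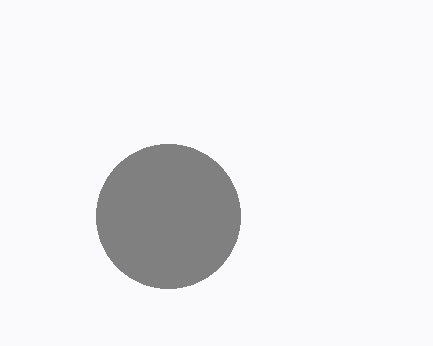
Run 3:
cx = 168
cy = 216
r = 72
fill = 'gray'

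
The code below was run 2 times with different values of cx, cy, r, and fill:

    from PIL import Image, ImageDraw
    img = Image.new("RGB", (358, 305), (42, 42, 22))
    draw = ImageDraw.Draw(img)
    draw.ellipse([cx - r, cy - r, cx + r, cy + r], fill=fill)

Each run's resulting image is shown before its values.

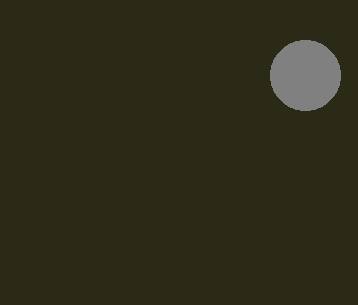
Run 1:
cx = 305, cy = 75, r = 35, fill = 'gray'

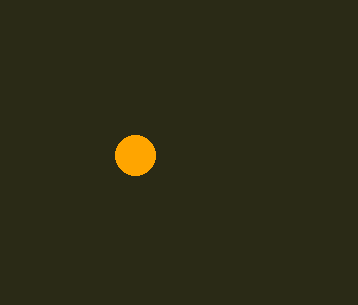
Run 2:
cx = 135, cy = 155, r = 20, fill = 'orange'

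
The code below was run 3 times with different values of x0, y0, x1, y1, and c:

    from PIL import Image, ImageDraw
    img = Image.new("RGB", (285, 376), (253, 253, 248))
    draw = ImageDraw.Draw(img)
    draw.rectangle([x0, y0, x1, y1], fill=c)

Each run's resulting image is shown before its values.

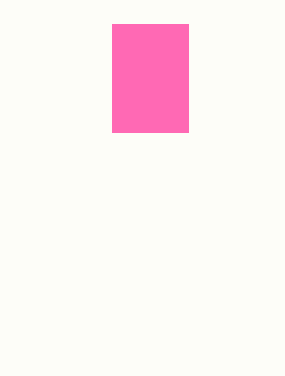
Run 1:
x0 = 112; y0 = 24; x1 = 188; y1 = 132; c = 'hotpink'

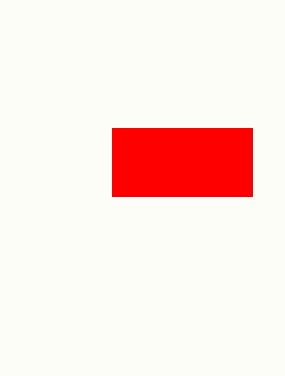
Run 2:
x0 = 112; y0 = 128; x1 = 252; y1 = 196; c = 'red'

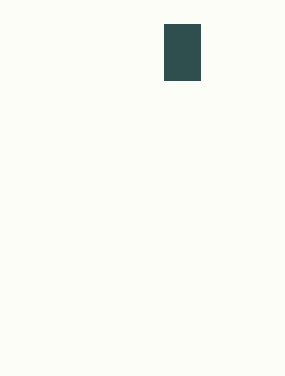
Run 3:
x0 = 164, y0 = 24, x1 = 200, y1 = 80, c = 'darkslategray'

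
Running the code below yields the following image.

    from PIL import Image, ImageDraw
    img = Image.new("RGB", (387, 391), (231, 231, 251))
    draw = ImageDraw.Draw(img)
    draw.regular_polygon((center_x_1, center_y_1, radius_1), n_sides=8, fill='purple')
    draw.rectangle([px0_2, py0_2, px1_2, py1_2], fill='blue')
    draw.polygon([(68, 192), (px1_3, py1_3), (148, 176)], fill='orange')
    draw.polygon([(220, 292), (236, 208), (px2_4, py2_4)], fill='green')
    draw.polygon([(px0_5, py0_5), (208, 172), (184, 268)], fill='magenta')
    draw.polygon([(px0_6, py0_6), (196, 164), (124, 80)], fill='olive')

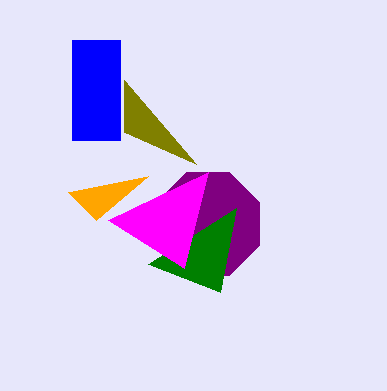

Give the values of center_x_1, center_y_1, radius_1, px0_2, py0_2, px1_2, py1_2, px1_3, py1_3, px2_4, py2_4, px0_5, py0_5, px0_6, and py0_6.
center_x_1 = 208, center_y_1 = 224, radius_1 = 56, px0_2 = 72, py0_2 = 40, px1_2 = 120, py1_2 = 140, px1_3 = 96, py1_3 = 220, px2_4 = 148, py2_4 = 264, px0_5 = 108, py0_5 = 220, px0_6 = 124, py0_6 = 132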